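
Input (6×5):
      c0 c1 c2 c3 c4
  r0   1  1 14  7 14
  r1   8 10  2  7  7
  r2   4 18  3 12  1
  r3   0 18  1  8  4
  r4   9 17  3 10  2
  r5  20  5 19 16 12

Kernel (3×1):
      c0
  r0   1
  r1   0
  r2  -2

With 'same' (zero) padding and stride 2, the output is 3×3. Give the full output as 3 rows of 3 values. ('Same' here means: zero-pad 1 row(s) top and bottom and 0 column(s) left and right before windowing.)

-16 -4 -14
8 0 -1
-40 -37 -20

Output[0,0]: The receptive field on the zero-padded input at this output position is [0 / 1 / 8]. Elementwise product with the kernel and sum: 0·1 + 8·-2.
Output[0,1]: The receptive field on the zero-padded input at this output position is [0 / 14 / 2]. Elementwise product with the kernel and sum: 0·1 + 2·-2.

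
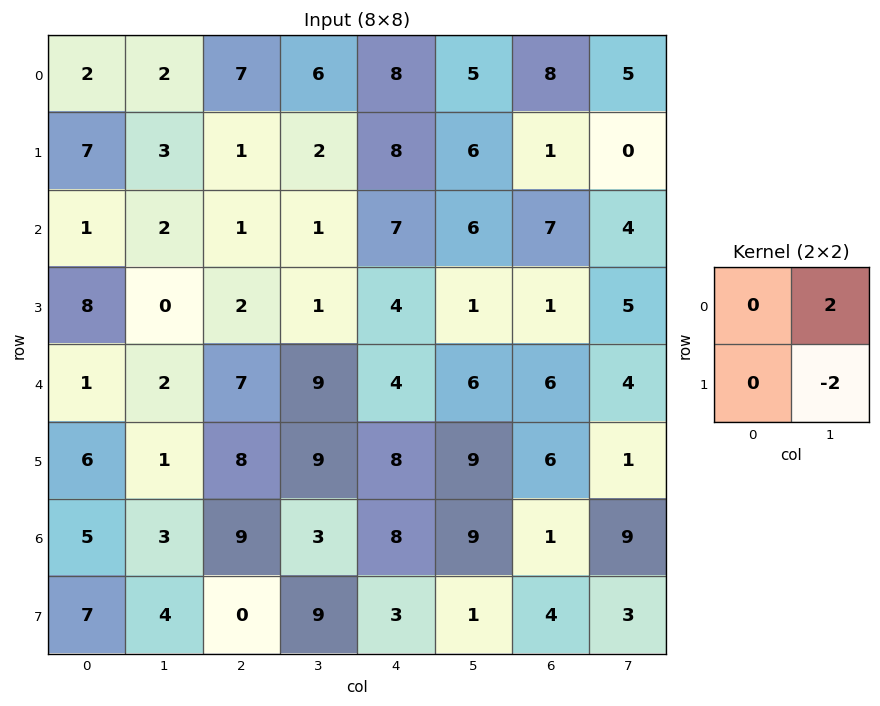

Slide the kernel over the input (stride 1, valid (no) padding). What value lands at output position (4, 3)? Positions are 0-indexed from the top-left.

-8

The receptive field on the input at this output position is [9 4 / 9 8]. Elementwise product with the kernel and sum: 4·2 + 8·-2.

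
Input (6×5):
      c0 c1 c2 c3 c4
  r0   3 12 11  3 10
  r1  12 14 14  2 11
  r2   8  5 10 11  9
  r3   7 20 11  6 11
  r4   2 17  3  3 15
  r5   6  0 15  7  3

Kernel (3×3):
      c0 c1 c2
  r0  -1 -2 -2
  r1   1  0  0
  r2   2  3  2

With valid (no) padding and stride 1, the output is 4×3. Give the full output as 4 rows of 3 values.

Output[0,0]: The receptive field on the input at this output position is [3 12 11 / 12 14 14 / 8 5 10]. Elementwise product with the kernel and sum: 3·-1 + 12·-2 + 11·-2 + 12·1 + 8·2 + 5·3 + 10·2.
Output[0,1]: The receptive field on the input at this output position is [12 11 3 / 14 14 2 / 5 10 11]. Elementwise product with the kernel and sum: 12·-1 + 11·-2 + 3·-2 + 14·1 + 5·2 + 10·3 + 11·2.

14 36 48
36 44 32
30 22 6
-25 22 15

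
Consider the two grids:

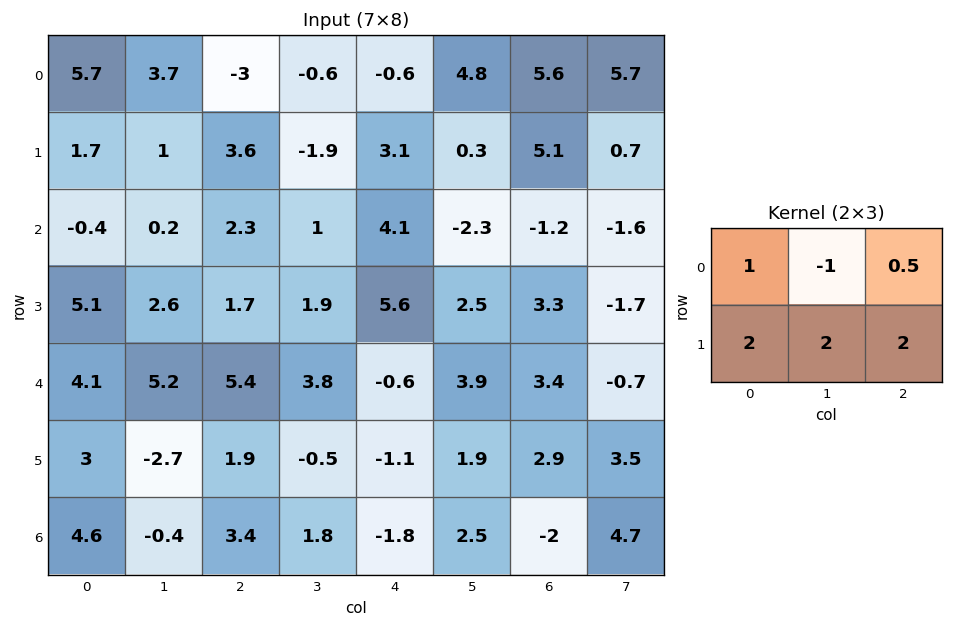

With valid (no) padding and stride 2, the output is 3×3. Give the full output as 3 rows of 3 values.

13.1 6.9 14.4
19.35 21.75 28.6
6 1.9 4.6

Output[0,0]: The receptive field on the input at this output position is [5.7 3.7 -3 / 1.7 1 3.6]. Elementwise product with the kernel and sum: 5.7·1 + 3.7·-1 + -3·0.5 + 1.7·2 + 1·2 + 3.6·2.
Output[0,1]: The receptive field on the input at this output position is [-3 -0.6 -0.6 / 3.6 -1.9 3.1]. Elementwise product with the kernel and sum: -3·1 + -0.6·-1 + -0.6·0.5 + 3.6·2 + -1.9·2 + 3.1·2.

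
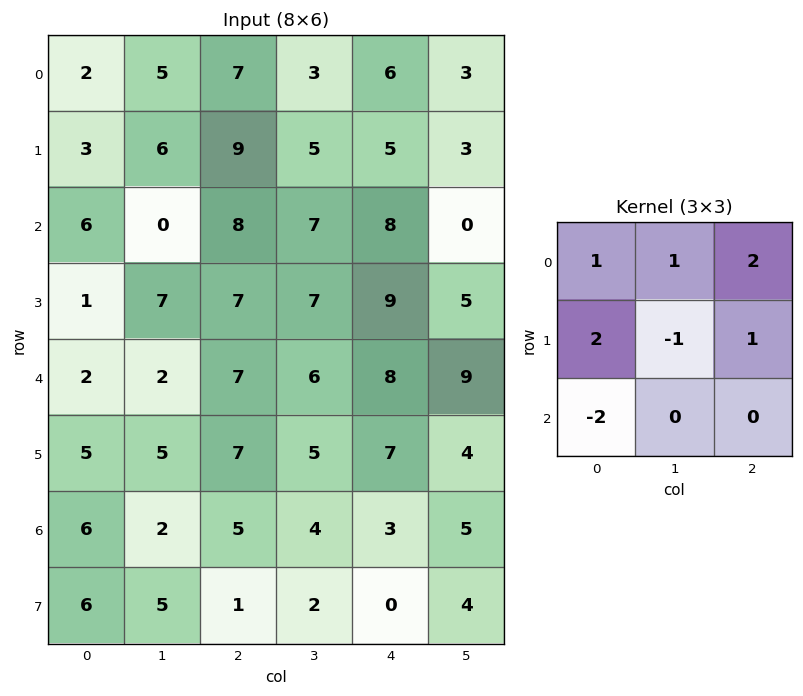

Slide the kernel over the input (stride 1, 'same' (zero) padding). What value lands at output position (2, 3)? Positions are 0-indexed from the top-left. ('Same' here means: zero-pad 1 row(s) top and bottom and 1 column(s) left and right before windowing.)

The receptive field on the zero-padded input at this output position is [9 5 5 / 8 7 8 / 7 7 9]. Elementwise product with the kernel and sum: 9·1 + 5·1 + 5·2 + 8·2 + 7·-1 + 8·1 + 7·-2.

27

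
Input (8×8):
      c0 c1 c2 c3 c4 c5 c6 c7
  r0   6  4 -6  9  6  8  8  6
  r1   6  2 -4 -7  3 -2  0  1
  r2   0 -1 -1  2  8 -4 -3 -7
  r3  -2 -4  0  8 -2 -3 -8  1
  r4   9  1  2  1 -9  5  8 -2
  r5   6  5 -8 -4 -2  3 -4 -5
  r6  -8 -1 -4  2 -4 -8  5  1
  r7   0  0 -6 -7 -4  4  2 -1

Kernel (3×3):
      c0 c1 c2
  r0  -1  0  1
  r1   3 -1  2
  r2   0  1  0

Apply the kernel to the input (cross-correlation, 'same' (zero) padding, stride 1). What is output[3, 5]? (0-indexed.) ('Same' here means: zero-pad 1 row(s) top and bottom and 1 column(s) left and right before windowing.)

-25

The receptive field on the zero-padded input at this output position is [8 -4 -3 / -2 -3 -8 / -9 5 8]. Elementwise product with the kernel and sum: 8·-1 + -3·1 + -2·3 + -3·-1 + -8·2 + 5·1.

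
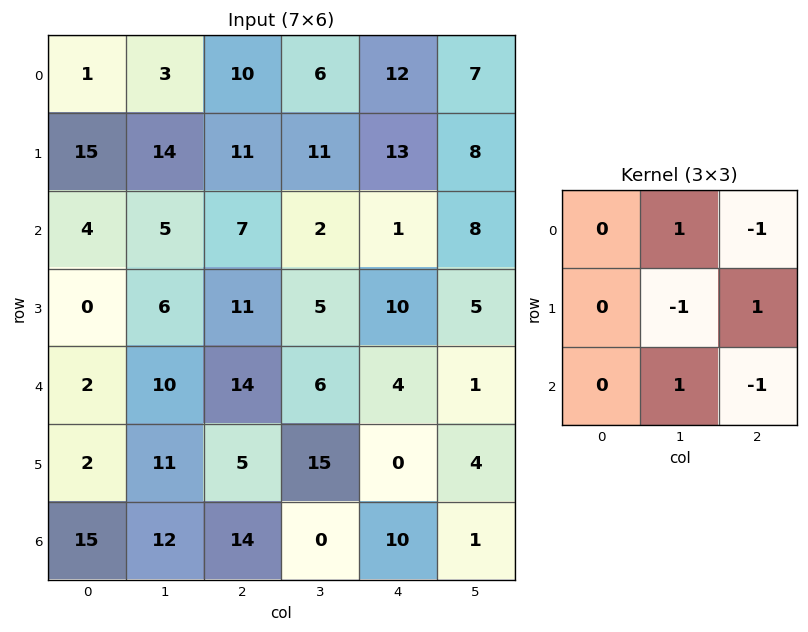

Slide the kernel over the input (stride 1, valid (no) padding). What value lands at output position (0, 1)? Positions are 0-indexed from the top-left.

The receptive field on the input at this output position is [3 10 6 / 14 11 11 / 5 7 2]. Elementwise product with the kernel and sum: 10·1 + 6·-1 + 11·-1 + 11·1 + 7·1 + 2·-1.

9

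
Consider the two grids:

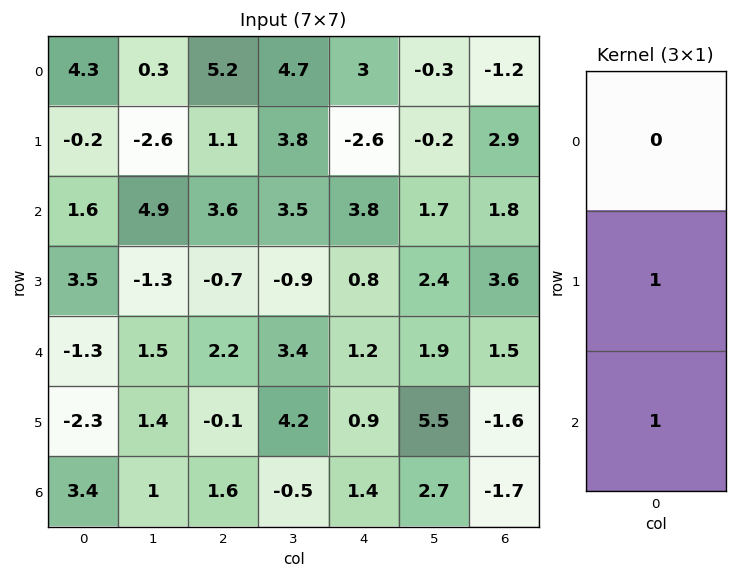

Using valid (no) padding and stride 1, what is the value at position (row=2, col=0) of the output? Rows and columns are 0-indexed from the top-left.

2.2

The receptive field on the input at this output position is [1.6 / 3.5 / -1.3]. Elementwise product with the kernel and sum: 3.5·1 + -1.3·1.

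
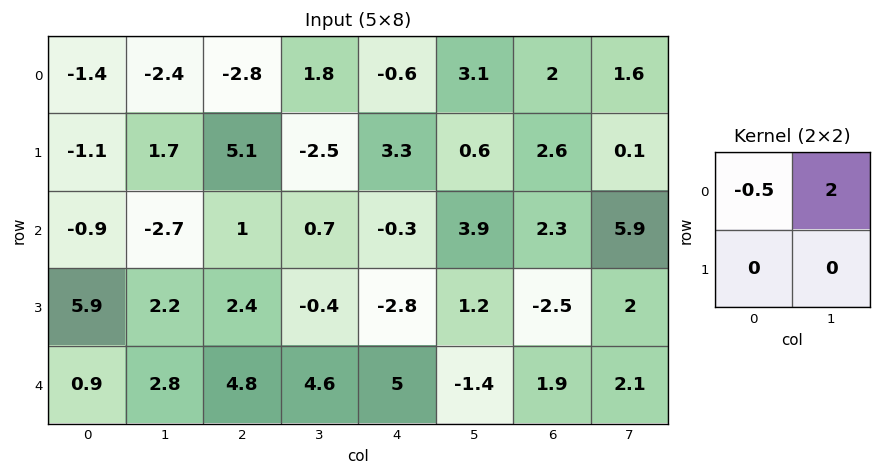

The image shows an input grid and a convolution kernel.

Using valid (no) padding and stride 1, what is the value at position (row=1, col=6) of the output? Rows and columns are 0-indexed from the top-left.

The receptive field on the input at this output position is [2.6 0.1 / 2.3 5.9]. Elementwise product with the kernel and sum: 2.6·-0.5 + 0.1·2.

-1.1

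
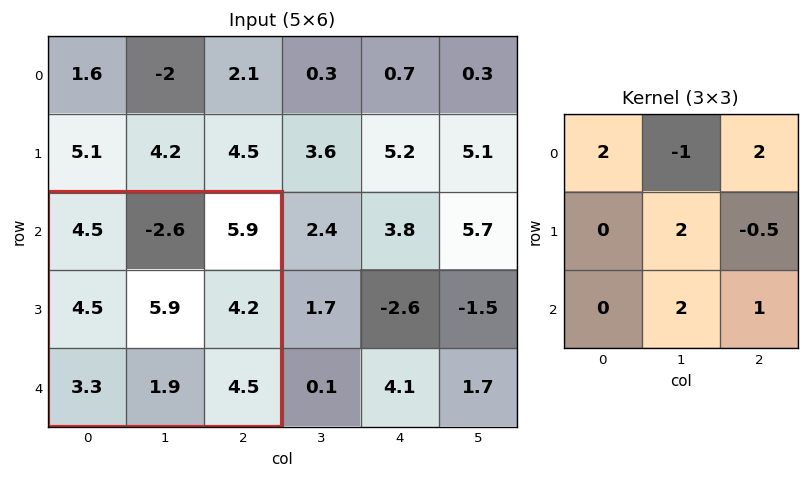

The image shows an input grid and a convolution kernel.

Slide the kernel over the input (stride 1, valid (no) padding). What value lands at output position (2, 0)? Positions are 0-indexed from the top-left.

41.4

The receptive field on the input at this output position is [4.5 -2.6 5.9 / 4.5 5.9 4.2 / 3.3 1.9 4.5]. Elementwise product with the kernel and sum: 4.5·2 + -2.6·-1 + 5.9·2 + 5.9·2 + 4.2·-0.5 + 1.9·2 + 4.5·1.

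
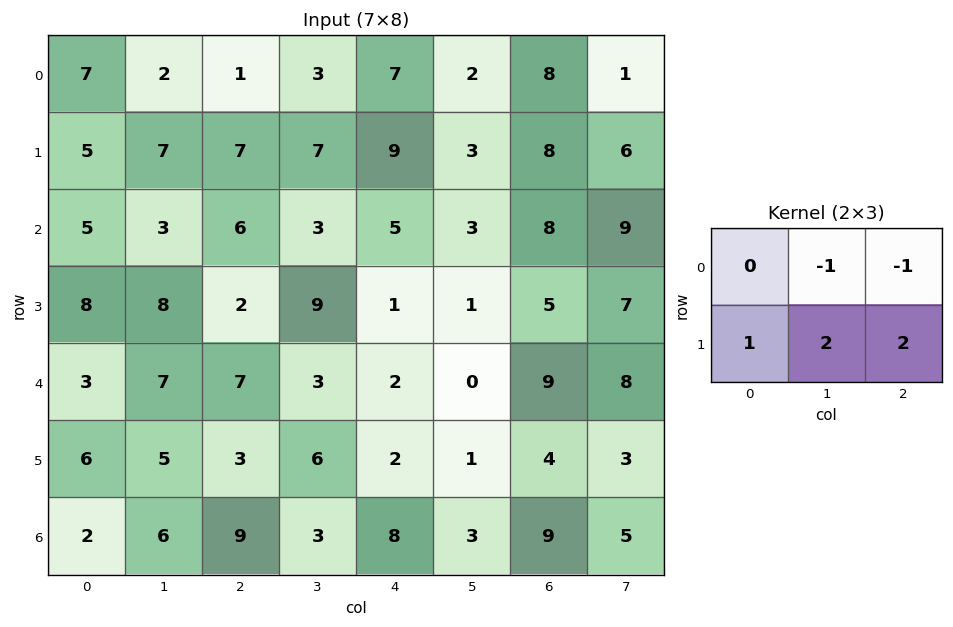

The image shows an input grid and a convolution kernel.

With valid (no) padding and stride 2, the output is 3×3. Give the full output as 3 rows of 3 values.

Output[0,0]: The receptive field on the input at this output position is [7 2 1 / 5 7 7]. Elementwise product with the kernel and sum: 2·-1 + 1·-1 + 5·1 + 7·2 + 7·2.

30 29 21
19 14 2
8 14 3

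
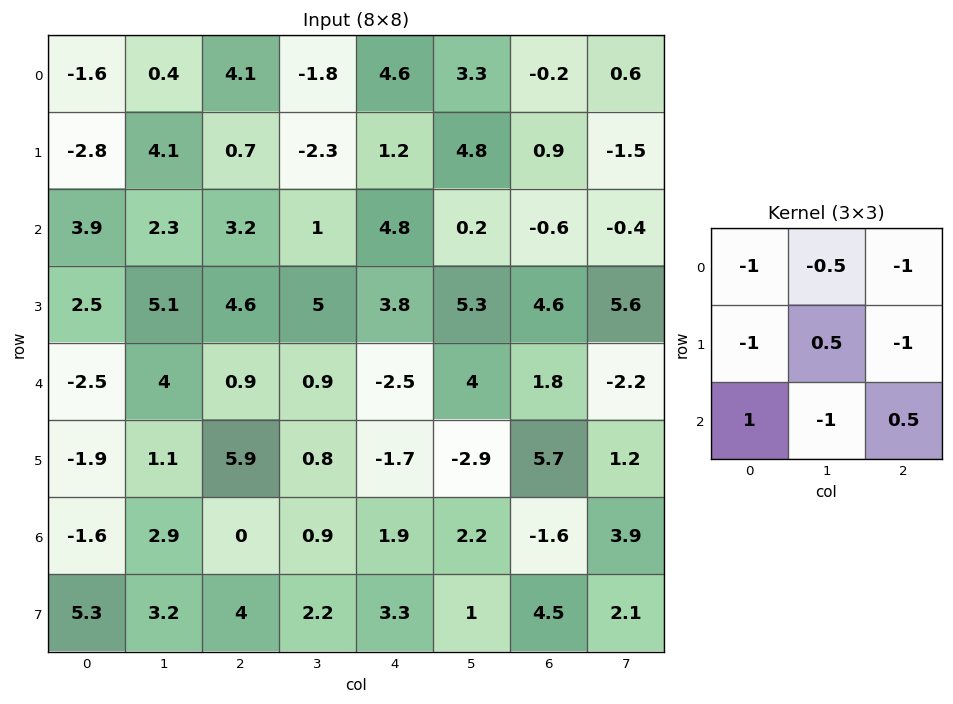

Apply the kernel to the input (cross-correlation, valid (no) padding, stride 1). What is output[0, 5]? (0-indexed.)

-6.05

The receptive field on the input at this output position is [3.3 -0.2 0.6 / 4.8 0.9 -1.5 / 0.2 -0.6 -0.4]. Elementwise product with the kernel and sum: 3.3·-1 + -0.2·-0.5 + 0.6·-1 + 4.8·-1 + 0.9·0.5 + -1.5·-1 + 0.2·1 + -0.6·-1 + -0.4·0.5.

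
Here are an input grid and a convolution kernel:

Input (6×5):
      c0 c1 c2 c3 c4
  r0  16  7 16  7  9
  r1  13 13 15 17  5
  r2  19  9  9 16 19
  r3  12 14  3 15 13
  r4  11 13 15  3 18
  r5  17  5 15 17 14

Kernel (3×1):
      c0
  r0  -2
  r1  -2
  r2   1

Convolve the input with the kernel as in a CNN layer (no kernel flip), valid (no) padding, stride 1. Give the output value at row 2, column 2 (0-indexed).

-9

The receptive field on the input at this output position is [9 / 3 / 15]. Elementwise product with the kernel and sum: 9·-2 + 3·-2 + 15·1.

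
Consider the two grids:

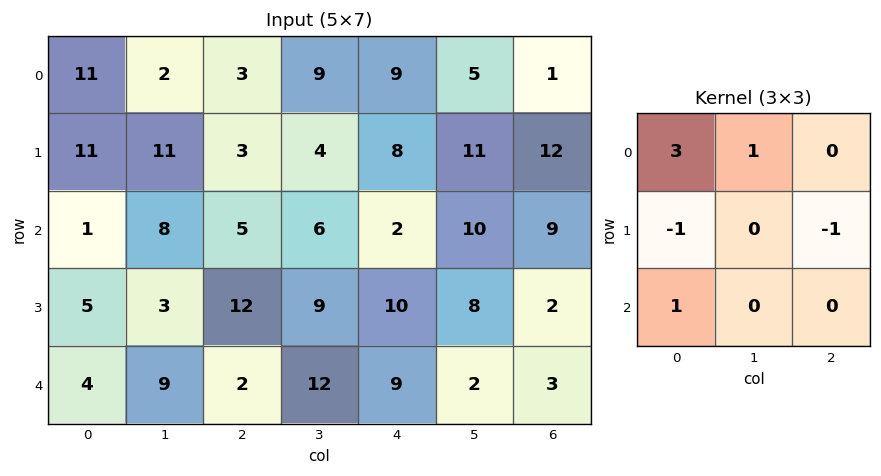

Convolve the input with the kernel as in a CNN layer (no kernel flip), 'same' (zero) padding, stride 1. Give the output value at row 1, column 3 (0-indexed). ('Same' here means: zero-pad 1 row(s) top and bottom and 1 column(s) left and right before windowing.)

12

The receptive field on the zero-padded input at this output position is [3 9 9 / 3 4 8 / 5 6 2]. Elementwise product with the kernel and sum: 3·3 + 9·1 + 3·-1 + 8·-1 + 5·1.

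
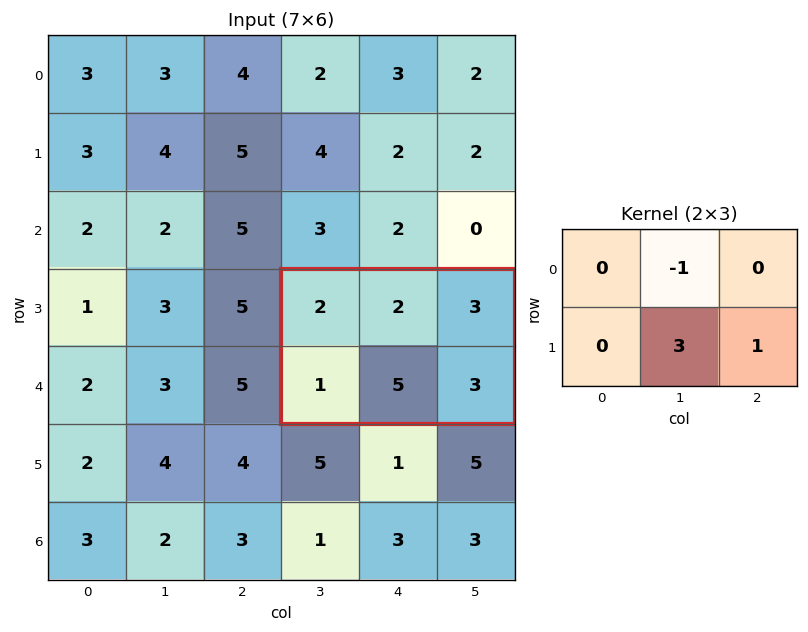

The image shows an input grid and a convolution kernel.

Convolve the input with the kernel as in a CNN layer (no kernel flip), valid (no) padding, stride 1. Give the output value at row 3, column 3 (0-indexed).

16

The receptive field on the input at this output position is [2 2 3 / 1 5 3]. Elementwise product with the kernel and sum: 2·-1 + 5·3 + 3·1.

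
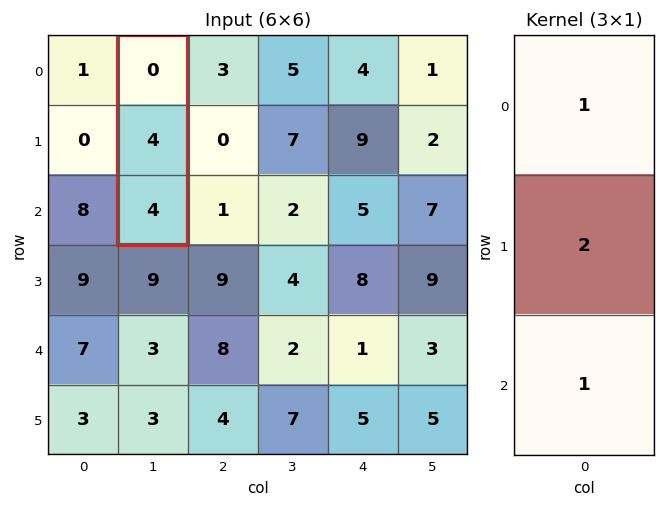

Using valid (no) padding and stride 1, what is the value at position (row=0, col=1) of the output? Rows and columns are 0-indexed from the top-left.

The receptive field on the input at this output position is [0 / 4 / 4]. Elementwise product with the kernel and sum: 0·1 + 4·2 + 4·1.

12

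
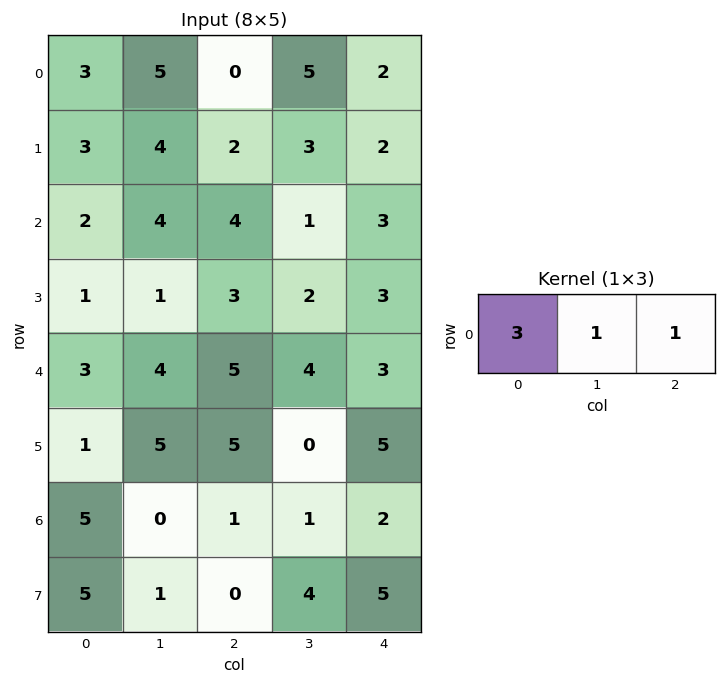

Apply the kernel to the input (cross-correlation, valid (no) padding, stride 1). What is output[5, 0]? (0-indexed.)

13

The receptive field on the input at this output position is [1 5 5]. Elementwise product with the kernel and sum: 1·3 + 5·1 + 5·1.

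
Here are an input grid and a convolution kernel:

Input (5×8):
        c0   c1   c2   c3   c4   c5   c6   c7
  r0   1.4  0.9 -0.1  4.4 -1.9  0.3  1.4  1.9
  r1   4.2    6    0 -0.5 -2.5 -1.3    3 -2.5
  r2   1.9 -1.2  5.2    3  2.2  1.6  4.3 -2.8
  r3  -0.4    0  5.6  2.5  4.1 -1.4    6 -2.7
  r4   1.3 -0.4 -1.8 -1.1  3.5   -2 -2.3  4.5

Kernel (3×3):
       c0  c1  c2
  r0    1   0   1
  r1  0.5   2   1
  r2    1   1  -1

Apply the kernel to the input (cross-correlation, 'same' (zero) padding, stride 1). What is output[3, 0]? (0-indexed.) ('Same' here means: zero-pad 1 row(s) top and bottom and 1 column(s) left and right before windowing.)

The receptive field on the zero-padded input at this output position is [0 1.9 -1.2 / 0 -0.4 0 / 0 1.3 -0.4]. Elementwise product with the kernel and sum: 0·1 + -1.2·1 + 0·0.5 + -0.4·2 + 0·1 + 0·1 + 1.3·1 + -0.4·-1.

-0.3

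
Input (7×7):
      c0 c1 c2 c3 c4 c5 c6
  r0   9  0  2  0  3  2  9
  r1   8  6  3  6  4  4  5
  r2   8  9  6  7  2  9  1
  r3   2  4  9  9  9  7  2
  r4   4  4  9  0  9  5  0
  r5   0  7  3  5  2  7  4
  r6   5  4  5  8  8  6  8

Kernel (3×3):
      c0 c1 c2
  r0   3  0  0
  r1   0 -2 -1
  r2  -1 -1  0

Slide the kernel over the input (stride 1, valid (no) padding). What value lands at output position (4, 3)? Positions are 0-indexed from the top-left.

The receptive field on the input at this output position is [0 9 5 / 5 2 7 / 8 8 6]. Elementwise product with the kernel and sum: 0·3 + 2·-2 + 7·-1 + 8·-1 + 8·-1.

-27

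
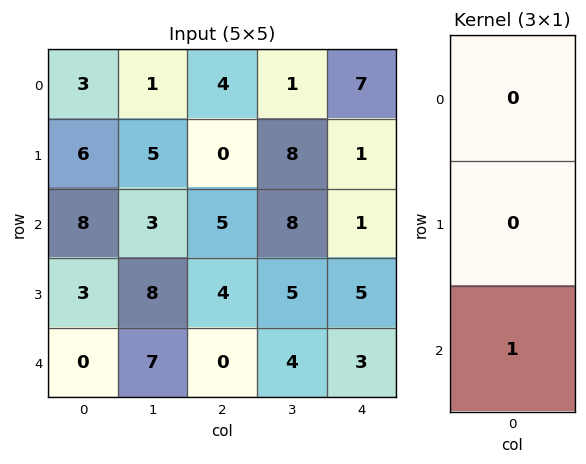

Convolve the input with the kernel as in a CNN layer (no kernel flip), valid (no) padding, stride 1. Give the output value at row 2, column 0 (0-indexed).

0

The receptive field on the input at this output position is [8 / 3 / 0]. Elementwise product with the kernel and sum: 0·1.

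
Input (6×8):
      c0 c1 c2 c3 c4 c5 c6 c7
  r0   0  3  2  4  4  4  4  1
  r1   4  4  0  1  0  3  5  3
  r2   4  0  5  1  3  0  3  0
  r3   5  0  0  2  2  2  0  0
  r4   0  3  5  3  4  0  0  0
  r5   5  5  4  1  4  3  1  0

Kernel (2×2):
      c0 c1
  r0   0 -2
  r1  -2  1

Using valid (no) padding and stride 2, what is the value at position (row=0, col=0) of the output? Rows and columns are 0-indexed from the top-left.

-10

The receptive field on the input at this output position is [0 3 / 4 4]. Elementwise product with the kernel and sum: 3·-2 + 4·-2 + 4·1.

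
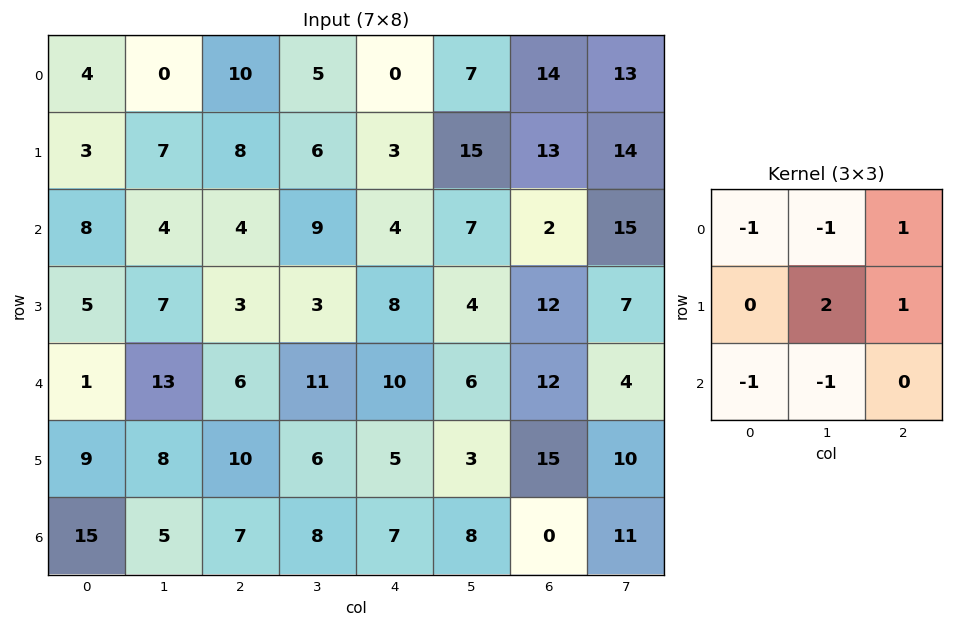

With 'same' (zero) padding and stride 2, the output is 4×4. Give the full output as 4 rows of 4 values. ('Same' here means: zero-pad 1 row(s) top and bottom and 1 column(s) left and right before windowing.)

Output[0,0]: The receptive field on the zero-padded input at this output position is [0 0 0 / 0 4 0 / 0 3 7]. Elementwise product with the kernel and sum: 0·-1 + 0·-1 + 0·1 + 4·2 + 0·1 + 0·-1 + 3·-1.

5 10 -2 13
19 -2 10 -11
8 -2 8 1
34 10 14 3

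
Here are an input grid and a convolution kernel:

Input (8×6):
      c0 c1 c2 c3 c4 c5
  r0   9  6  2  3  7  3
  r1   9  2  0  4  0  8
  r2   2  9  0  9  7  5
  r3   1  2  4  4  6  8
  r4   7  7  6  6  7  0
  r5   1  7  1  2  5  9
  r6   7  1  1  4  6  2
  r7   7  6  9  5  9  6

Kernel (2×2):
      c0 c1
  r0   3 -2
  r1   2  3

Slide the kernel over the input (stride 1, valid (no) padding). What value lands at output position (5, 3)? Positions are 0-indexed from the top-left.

22

The receptive field on the input at this output position is [2 5 / 4 6]. Elementwise product with the kernel and sum: 2·3 + 5·-2 + 4·2 + 6·3.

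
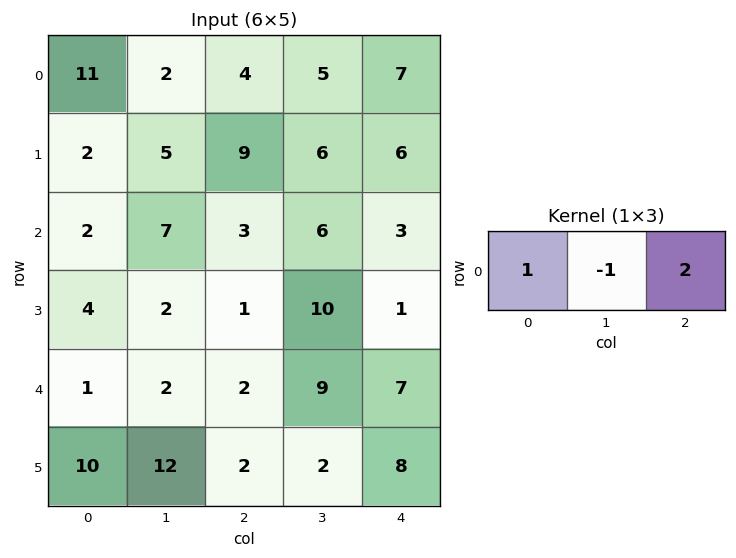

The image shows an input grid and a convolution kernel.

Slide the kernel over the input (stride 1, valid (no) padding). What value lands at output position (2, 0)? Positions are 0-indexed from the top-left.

The receptive field on the input at this output position is [2 7 3]. Elementwise product with the kernel and sum: 2·1 + 7·-1 + 3·2.

1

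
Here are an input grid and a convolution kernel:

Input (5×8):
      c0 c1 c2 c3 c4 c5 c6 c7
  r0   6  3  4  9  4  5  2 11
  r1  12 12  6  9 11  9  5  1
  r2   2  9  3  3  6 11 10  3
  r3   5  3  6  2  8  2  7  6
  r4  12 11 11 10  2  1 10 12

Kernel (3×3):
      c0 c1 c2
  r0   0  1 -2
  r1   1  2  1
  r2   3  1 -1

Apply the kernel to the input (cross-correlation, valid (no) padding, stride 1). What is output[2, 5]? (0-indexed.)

The receptive field on the input at this output position is [11 10 3 / 2 7 6 / 1 10 12]. Elementwise product with the kernel and sum: 10·1 + 3·-2 + 2·1 + 7·2 + 6·1 + 1·3 + 10·1 + 12·-1.

27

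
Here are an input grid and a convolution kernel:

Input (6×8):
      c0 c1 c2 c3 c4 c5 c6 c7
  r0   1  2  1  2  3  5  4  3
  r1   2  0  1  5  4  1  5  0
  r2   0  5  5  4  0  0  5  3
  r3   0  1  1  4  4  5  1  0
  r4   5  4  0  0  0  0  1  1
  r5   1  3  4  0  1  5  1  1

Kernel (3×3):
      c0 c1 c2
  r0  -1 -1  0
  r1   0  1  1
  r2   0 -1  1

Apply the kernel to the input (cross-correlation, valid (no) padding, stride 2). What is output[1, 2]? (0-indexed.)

The receptive field on the input at this output position is [0 0 5 / 4 5 1 / 0 0 1]. Elementwise product with the kernel and sum: 0·-1 + 0·-1 + 5·1 + 1·1 + 0·-1 + 1·1.

7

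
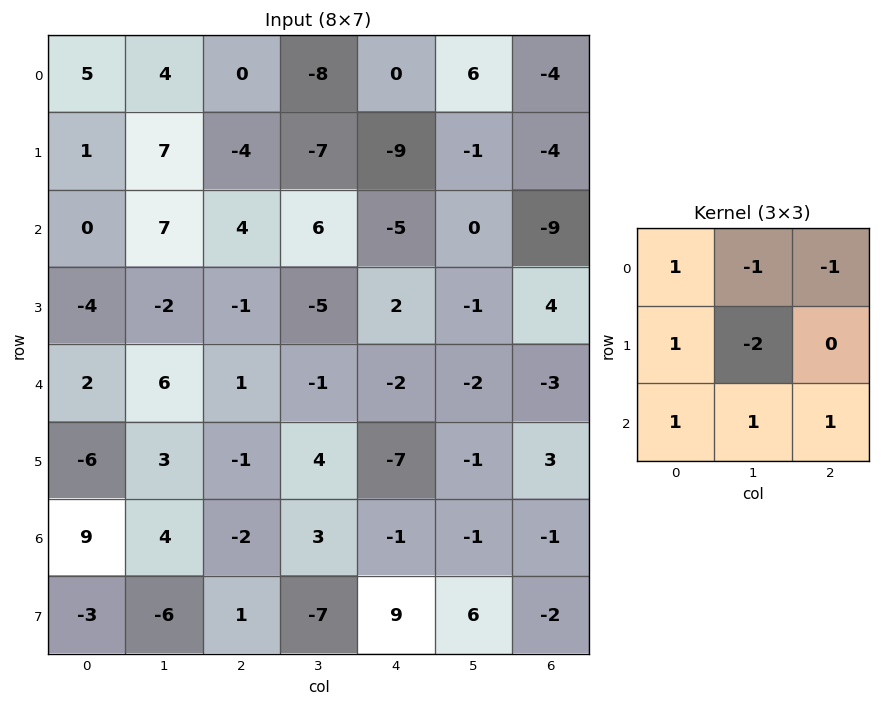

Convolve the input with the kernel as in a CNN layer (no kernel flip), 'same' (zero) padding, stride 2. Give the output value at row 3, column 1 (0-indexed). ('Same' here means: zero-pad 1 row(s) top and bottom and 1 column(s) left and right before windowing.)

-4

The receptive field on the zero-padded input at this output position is [3 -1 4 / 4 -2 3 / -6 1 -7]. Elementwise product with the kernel and sum: 3·1 + -1·-1 + 4·-1 + 4·1 + -2·-2 + -6·1 + 1·1 + -7·1.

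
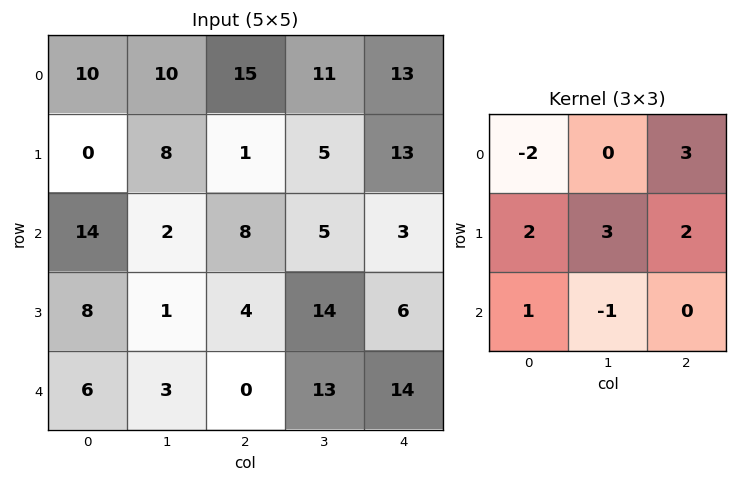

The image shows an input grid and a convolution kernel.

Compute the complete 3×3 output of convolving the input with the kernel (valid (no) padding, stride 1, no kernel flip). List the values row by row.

63 36 55
60 34 64
26 56 42

Output[0,0]: The receptive field on the input at this output position is [10 10 15 / 0 8 1 / 14 2 8]. Elementwise product with the kernel and sum: 10·-2 + 15·3 + 0·2 + 8·3 + 1·2 + 14·1 + 2·-1.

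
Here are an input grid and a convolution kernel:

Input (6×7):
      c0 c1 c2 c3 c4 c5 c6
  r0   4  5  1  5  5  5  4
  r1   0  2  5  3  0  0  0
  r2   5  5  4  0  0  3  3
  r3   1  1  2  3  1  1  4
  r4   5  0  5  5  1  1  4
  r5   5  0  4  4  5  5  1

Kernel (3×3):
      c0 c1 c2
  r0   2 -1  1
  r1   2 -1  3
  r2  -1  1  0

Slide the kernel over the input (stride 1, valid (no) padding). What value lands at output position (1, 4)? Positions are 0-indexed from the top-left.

6

The receptive field on the input at this output position is [0 0 0 / 0 3 3 / 1 1 4]. Elementwise product with the kernel and sum: 0·2 + 0·-1 + 0·1 + 0·2 + 3·-1 + 3·3 + 1·-1 + 1·1.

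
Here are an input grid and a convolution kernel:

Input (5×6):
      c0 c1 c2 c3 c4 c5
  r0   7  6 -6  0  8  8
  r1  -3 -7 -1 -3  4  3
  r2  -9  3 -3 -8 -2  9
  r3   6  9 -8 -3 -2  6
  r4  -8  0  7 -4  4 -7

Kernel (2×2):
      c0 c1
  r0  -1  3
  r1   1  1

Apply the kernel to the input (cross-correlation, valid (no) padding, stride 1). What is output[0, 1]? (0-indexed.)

The receptive field on the input at this output position is [6 -6 / -7 -1]. Elementwise product with the kernel and sum: 6·-1 + -6·3 + -7·1 + -1·1.

-32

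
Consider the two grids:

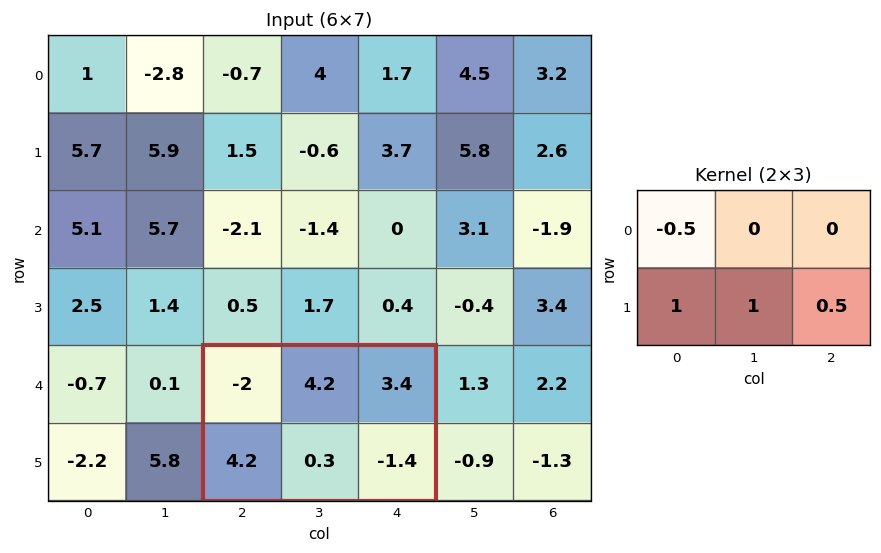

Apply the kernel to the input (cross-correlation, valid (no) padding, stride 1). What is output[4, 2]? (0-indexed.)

The receptive field on the input at this output position is [-2 4.2 3.4 / 4.2 0.3 -1.4]. Elementwise product with the kernel and sum: -2·-0.5 + 4.2·1 + 0.3·1 + -1.4·0.5.

4.8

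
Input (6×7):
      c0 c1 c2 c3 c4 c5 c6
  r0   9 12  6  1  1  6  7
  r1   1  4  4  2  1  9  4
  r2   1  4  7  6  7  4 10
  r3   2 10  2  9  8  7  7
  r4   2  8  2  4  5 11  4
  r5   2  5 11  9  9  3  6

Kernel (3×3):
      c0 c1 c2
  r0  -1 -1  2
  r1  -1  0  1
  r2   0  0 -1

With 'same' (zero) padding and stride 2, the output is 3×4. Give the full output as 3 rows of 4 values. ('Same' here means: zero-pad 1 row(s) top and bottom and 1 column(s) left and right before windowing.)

8 -13 -4 -6
1 -11 6 -17
21 -7 1 -25

Output[0,0]: The receptive field on the zero-padded input at this output position is [0 0 0 / 0 9 12 / 0 1 4]. Elementwise product with the kernel and sum: 0·-1 + 0·-1 + 0·2 + 0·-1 + 12·1 + 4·-1.
Output[0,1]: The receptive field on the zero-padded input at this output position is [0 0 0 / 12 6 1 / 4 4 2]. Elementwise product with the kernel and sum: 0·-1 + 0·-1 + 0·2 + 12·-1 + 1·1 + 2·-1.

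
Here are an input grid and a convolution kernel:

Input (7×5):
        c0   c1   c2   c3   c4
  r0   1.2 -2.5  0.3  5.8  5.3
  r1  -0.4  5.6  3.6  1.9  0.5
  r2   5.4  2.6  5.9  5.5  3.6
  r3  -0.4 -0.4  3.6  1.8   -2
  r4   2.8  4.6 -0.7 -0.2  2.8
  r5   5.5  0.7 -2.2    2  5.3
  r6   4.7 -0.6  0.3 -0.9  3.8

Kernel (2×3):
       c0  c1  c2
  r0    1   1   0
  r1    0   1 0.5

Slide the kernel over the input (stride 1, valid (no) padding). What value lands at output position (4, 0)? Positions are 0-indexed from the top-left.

7

The receptive field on the input at this output position is [2.8 4.6 -0.7 / 5.5 0.7 -2.2]. Elementwise product with the kernel and sum: 2.8·1 + 4.6·1 + 0.7·1 + -2.2·0.5.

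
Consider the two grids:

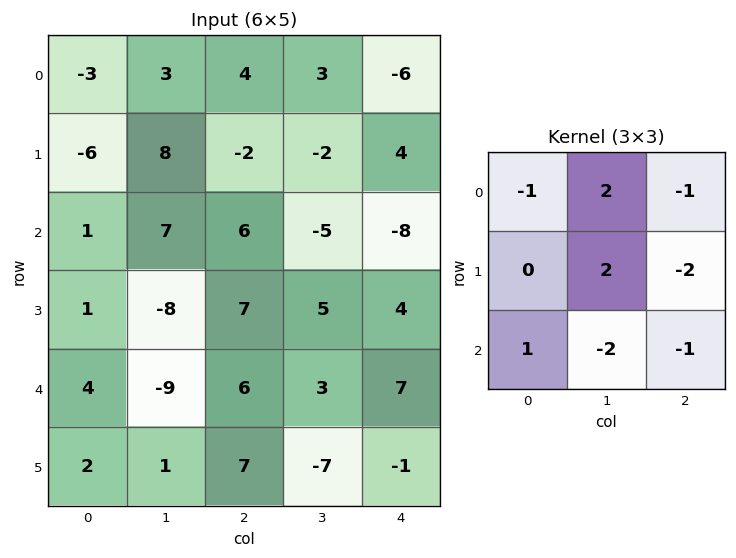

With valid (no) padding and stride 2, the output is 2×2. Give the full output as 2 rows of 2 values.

6 20
-7 -13

Output[0,0]: The receptive field on the input at this output position is [-3 3 4 / -6 8 -2 / 1 7 6]. Elementwise product with the kernel and sum: -3·-1 + 3·2 + 4·-1 + 8·2 + -2·-2 + 1·1 + 7·-2 + 6·-1.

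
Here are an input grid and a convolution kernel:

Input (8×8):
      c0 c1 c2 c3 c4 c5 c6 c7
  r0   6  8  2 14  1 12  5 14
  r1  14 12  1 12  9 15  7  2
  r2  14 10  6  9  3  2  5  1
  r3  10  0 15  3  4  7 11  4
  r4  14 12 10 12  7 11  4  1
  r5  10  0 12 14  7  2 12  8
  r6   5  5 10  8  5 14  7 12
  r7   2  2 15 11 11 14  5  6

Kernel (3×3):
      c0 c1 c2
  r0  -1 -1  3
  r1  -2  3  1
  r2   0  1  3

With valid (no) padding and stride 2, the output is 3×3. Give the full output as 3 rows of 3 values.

Output[0,0]: The receptive field on the input at this output position is [6 8 2 / 14 12 1 / 14 10 6]. Elementwise product with the kernel and sum: 6·-1 + 8·-1 + 2·3 + 14·-2 + 12·3 + 1·1 + 10·1 + 6·3.

29 48 53
31 10 57
31 47 33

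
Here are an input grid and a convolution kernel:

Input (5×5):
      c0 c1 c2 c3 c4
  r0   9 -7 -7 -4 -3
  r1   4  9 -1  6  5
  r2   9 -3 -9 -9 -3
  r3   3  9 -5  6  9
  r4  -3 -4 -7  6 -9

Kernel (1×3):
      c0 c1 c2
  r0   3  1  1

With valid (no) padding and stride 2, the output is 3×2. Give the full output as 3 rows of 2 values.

13 -28
15 -39
-20 -24

Output[0,0]: The receptive field on the input at this output position is [9 -7 -7]. Elementwise product with the kernel and sum: 9·3 + -7·1 + -7·1.
Output[0,1]: The receptive field on the input at this output position is [-7 -4 -3]. Elementwise product with the kernel and sum: -7·3 + -4·1 + -3·1.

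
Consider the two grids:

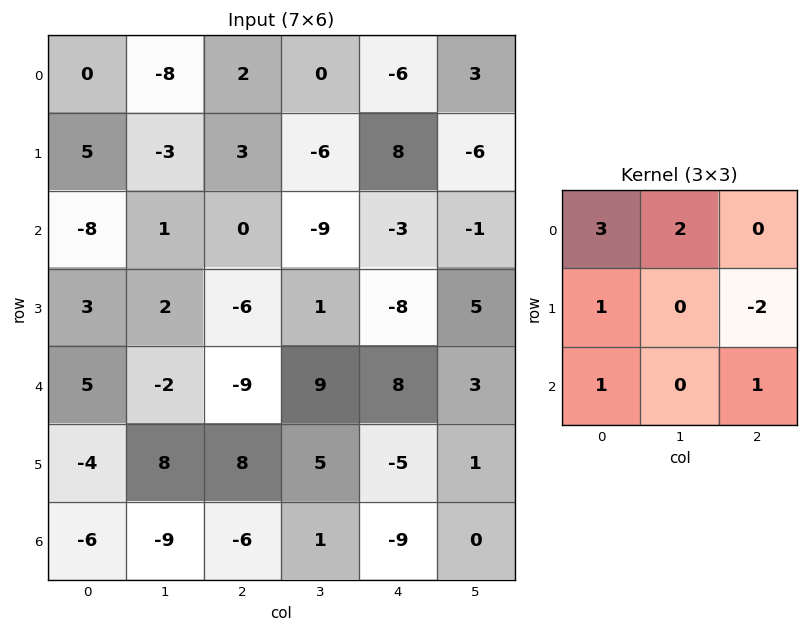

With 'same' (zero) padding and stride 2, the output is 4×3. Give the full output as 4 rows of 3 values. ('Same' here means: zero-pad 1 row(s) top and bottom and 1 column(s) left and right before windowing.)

Output[0,0]: The receptive field on the zero-padded input at this output position is [0 0 0 / 0 0 -8 / 0 5 -3]. Elementwise product with the kernel and sum: 0·3 + 0·2 + 0·1 + -8·-2 + 0·1 + -3·1.

13 -17 -18
10 19 -3
18 -13 -4
10 29 6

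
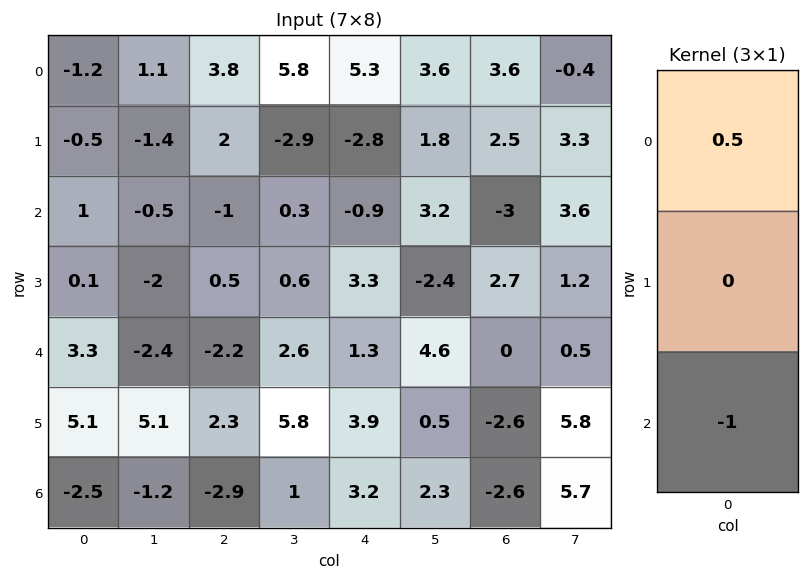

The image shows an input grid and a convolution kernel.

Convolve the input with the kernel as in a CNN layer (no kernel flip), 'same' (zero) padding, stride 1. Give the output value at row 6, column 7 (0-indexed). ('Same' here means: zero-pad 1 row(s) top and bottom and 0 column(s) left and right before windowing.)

The receptive field on the zero-padded input at this output position is [5.8 / 5.7 / 0]. Elementwise product with the kernel and sum: 5.8·0.5 + 0·-1.

2.9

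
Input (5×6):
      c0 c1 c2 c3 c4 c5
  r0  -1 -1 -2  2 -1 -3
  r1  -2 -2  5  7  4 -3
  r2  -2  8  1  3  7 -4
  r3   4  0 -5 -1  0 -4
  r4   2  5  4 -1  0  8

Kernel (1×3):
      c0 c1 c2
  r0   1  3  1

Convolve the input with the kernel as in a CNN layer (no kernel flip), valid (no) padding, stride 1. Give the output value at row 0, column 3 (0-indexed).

The receptive field on the input at this output position is [2 -1 -3]. Elementwise product with the kernel and sum: 2·1 + -1·3 + -3·1.

-4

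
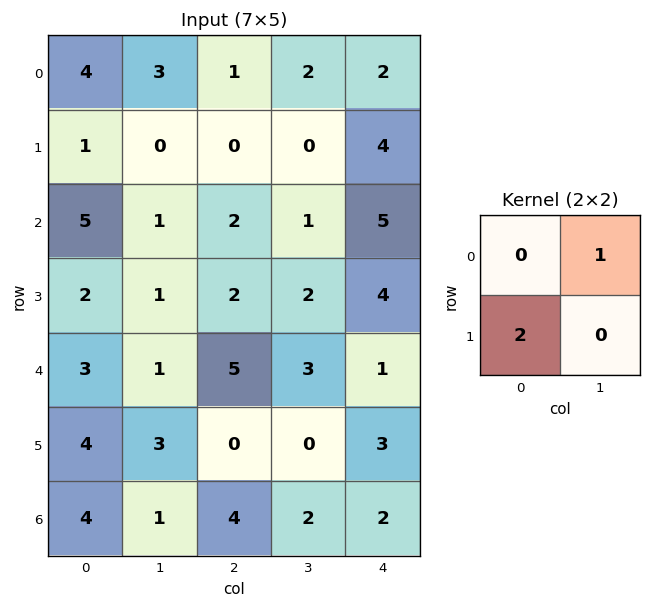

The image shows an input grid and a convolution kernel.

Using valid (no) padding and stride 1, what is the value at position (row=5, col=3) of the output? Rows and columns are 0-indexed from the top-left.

The receptive field on the input at this output position is [0 3 / 2 2]. Elementwise product with the kernel and sum: 3·1 + 2·2.

7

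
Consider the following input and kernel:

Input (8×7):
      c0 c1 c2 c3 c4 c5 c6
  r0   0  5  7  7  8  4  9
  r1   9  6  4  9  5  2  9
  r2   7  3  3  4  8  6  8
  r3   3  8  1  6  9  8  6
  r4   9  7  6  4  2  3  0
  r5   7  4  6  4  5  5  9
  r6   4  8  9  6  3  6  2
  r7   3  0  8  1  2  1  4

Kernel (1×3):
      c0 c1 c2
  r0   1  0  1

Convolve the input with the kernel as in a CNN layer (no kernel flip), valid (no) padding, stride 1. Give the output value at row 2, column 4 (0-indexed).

The receptive field on the input at this output position is [8 6 8]. Elementwise product with the kernel and sum: 8·1 + 8·1.

16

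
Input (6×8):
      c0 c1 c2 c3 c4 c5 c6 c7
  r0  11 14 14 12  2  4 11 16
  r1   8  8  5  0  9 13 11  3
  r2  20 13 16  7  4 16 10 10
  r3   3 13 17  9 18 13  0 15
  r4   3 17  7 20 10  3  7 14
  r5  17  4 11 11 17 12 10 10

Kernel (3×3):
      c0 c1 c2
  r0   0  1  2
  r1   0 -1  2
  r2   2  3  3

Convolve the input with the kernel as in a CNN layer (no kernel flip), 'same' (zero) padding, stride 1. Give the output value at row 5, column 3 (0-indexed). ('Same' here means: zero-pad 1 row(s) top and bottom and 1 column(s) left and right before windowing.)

The receptive field on the zero-padded input at this output position is [7 20 10 / 11 11 17 / 0 0 0]. Elementwise product with the kernel and sum: 20·1 + 10·2 + 11·-1 + 17·2 + 0·2 + 0·3 + 0·3.

63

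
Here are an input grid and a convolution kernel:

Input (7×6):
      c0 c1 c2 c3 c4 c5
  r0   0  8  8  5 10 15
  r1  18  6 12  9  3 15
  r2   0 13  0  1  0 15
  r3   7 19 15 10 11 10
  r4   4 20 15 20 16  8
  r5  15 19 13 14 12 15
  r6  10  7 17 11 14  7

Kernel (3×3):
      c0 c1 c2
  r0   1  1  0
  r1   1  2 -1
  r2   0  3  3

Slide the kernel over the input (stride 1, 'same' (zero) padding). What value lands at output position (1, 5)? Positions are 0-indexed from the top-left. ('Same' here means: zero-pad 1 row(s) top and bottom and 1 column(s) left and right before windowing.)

103

The receptive field on the zero-padded input at this output position is [10 15 0 / 3 15 0 / 0 15 0]. Elementwise product with the kernel and sum: 10·1 + 15·1 + 3·1 + 15·2 + 0·-1 + 15·3 + 0·3.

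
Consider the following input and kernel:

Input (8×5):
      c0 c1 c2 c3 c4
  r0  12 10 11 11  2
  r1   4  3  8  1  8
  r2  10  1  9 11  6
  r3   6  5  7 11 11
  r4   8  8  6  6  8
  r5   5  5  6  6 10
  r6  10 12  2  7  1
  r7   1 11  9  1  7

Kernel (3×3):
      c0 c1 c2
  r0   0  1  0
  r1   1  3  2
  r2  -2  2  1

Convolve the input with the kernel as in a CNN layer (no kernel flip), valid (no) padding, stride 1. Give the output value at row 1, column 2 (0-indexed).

The receptive field on the input at this output position is [8 1 8 / 9 11 6 / 7 11 11]. Elementwise product with the kernel and sum: 1·1 + 9·1 + 11·3 + 6·2 + 7·-2 + 11·2 + 11·1.

74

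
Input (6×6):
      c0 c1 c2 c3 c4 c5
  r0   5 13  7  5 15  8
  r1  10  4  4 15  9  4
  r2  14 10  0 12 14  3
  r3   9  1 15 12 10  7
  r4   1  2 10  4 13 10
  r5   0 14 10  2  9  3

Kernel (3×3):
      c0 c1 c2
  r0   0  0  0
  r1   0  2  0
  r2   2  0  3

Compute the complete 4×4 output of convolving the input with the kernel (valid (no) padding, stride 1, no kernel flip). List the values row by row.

36 64 72 51
83 38 84 73
34 46 83 58
34 54 55 39

Output[0,0]: The receptive field on the input at this output position is [5 13 7 / 10 4 4 / 14 10 0]. Elementwise product with the kernel and sum: 4·2 + 14·2 + 0·3.
Output[0,1]: The receptive field on the input at this output position is [13 7 5 / 4 4 15 / 10 0 12]. Elementwise product with the kernel and sum: 4·2 + 10·2 + 12·3.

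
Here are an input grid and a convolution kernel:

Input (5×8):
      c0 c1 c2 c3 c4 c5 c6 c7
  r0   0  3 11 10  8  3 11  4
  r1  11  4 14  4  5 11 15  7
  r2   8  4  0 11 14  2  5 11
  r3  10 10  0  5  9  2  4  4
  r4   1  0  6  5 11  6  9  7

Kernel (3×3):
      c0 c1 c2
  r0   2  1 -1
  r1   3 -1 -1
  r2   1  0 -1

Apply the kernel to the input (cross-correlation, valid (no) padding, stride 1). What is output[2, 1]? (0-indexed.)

17

The receptive field on the input at this output position is [4 0 11 / 10 0 5 / 0 6 5]. Elementwise product with the kernel and sum: 4·2 + 0·1 + 11·-1 + 10·3 + 0·-1 + 5·-1 + 0·1 + 5·-1.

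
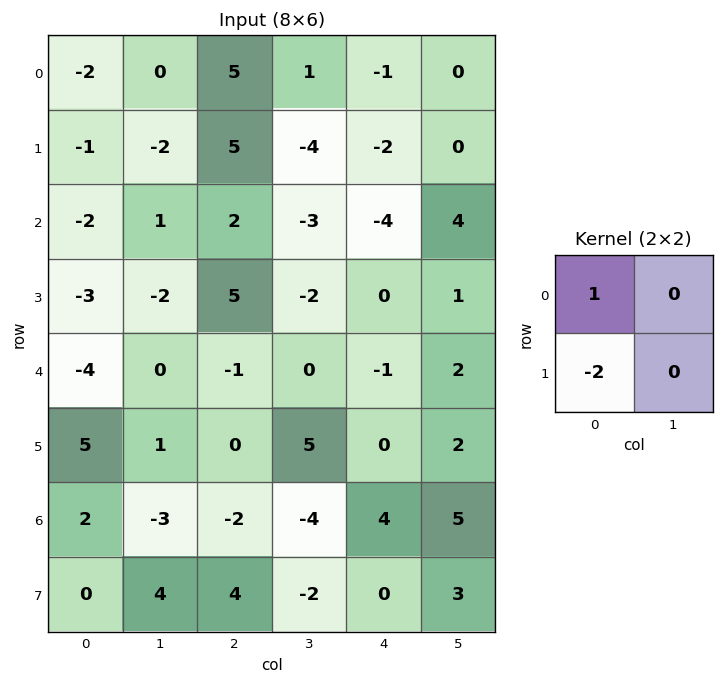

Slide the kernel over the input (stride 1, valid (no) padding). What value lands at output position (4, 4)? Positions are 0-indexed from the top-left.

-1

The receptive field on the input at this output position is [-1 2 / 0 2]. Elementwise product with the kernel and sum: -1·1 + 0·-2.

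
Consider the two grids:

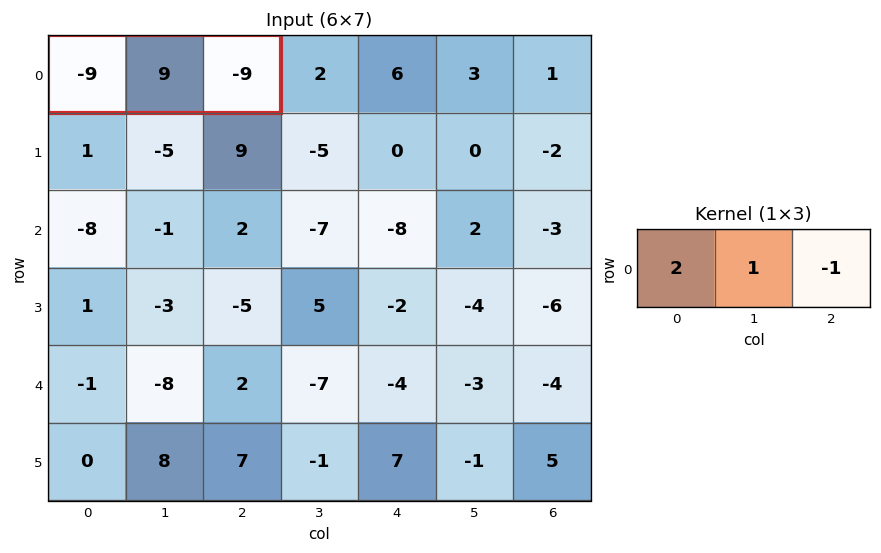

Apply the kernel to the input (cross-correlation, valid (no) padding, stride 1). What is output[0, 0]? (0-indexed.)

0

The receptive field on the input at this output position is [-9 9 -9]. Elementwise product with the kernel and sum: -9·2 + 9·1 + -9·-1.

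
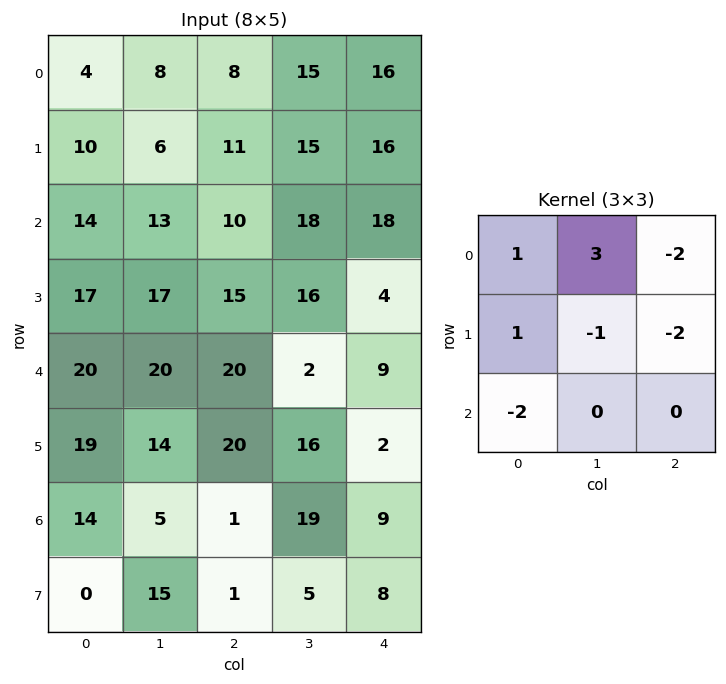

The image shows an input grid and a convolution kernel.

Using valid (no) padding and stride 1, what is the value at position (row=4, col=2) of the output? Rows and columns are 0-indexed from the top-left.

6

The receptive field on the input at this output position is [20 2 9 / 20 16 2 / 1 19 9]. Elementwise product with the kernel and sum: 20·1 + 2·3 + 9·-2 + 20·1 + 16·-1 + 2·-2 + 1·-2.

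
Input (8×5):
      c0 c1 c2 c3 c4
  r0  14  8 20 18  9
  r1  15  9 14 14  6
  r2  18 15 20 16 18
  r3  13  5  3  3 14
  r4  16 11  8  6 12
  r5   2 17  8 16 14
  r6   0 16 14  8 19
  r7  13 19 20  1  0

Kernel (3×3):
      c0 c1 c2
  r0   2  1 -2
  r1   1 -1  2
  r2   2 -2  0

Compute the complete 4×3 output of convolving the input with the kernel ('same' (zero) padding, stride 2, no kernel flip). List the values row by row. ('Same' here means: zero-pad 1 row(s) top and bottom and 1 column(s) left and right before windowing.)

-28 14 25
-17 35 10
5 40 18
-26 26 37

Output[0,0]: The receptive field on the zero-padded input at this output position is [0 0 0 / 0 14 8 / 0 15 9]. Elementwise product with the kernel and sum: 0·2 + 0·1 + 0·-2 + 0·1 + 14·-1 + 8·2 + 0·2 + 15·-2.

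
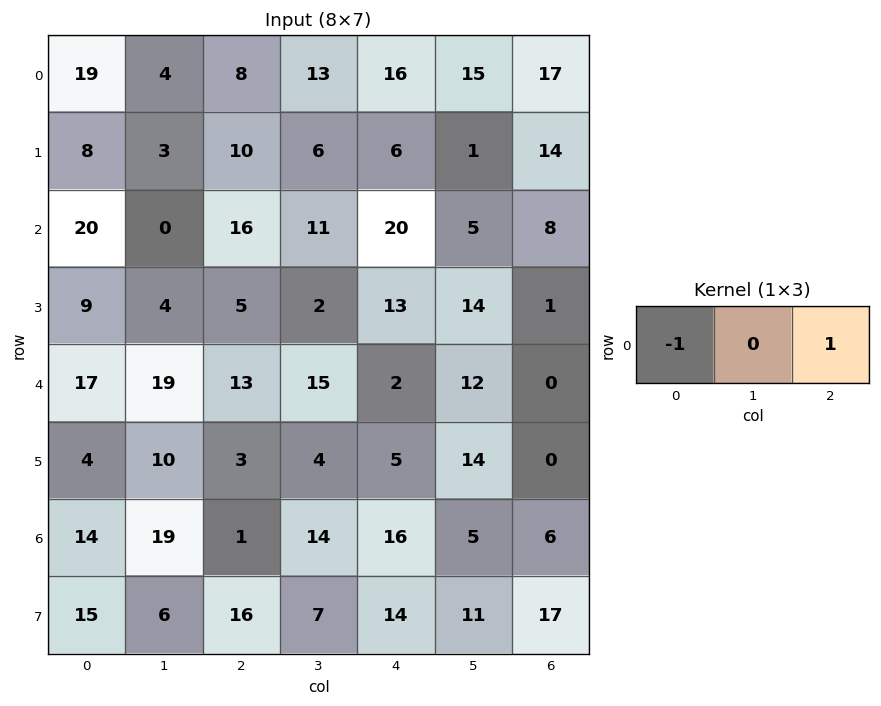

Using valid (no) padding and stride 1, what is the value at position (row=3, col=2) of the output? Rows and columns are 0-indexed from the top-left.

The receptive field on the input at this output position is [5 2 13]. Elementwise product with the kernel and sum: 5·-1 + 13·1.

8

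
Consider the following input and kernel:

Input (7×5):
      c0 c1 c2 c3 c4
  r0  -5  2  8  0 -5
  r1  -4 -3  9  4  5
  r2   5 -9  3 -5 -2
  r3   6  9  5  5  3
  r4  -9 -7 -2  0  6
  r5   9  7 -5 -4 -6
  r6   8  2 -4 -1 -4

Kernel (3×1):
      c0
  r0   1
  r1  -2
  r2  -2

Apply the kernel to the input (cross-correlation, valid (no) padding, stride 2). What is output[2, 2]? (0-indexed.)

The receptive field on the input at this output position is [6 / -6 / -4]. Elementwise product with the kernel and sum: 6·1 + -6·-2 + -4·-2.

26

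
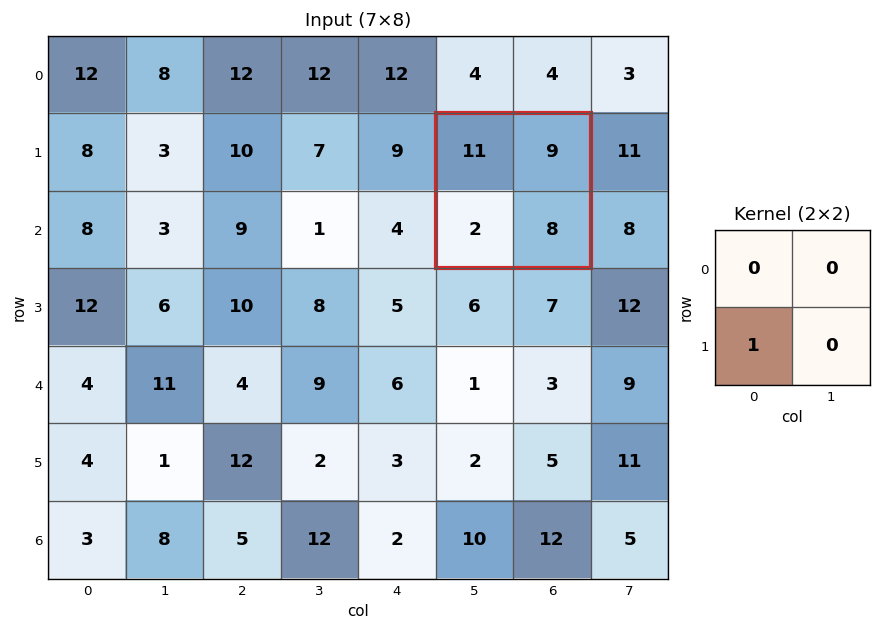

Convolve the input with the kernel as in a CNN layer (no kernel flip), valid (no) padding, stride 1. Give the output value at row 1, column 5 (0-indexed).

The receptive field on the input at this output position is [11 9 / 2 8]. Elementwise product with the kernel and sum: 2·1.

2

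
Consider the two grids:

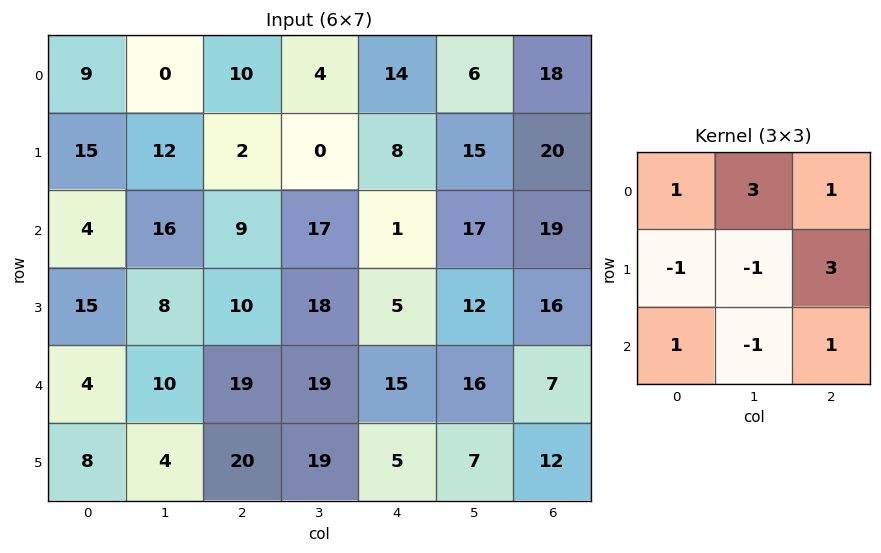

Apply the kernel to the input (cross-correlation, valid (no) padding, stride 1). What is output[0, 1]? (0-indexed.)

44

The receptive field on the input at this output position is [0 10 4 / 12 2 0 / 16 9 17]. Elementwise product with the kernel and sum: 0·1 + 10·3 + 4·1 + 12·-1 + 2·-1 + 0·3 + 16·1 + 9·-1 + 17·1.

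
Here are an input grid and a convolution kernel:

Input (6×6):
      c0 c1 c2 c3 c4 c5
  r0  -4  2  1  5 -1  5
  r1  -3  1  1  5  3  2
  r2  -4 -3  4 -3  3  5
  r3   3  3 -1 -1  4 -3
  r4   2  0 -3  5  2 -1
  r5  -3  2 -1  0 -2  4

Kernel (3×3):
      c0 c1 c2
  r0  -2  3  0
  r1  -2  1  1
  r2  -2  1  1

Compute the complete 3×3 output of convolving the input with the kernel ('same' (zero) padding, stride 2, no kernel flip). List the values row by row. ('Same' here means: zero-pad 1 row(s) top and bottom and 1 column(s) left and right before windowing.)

Output[0,0]: The receptive field on the zero-padded input at this output position is [0 0 0 / 0 -4 2 / 0 -3 1]. Elementwise product with the kernel and sum: 0·-2 + 0·3 + 0·-2 + -4·1 + 2·1 + 0·-2 + -3·1 + 1·1.
Output[0,1]: The receptive field on the zero-padded input at this output position is [0 0 0 / 2 1 5 / 1 1 5]. Elementwise product with the kernel and sum: 0·-2 + 0·3 + 2·-2 + 1·1 + 5·1 + 1·-2 + 1·1 + 5·1.

-4 6 -11
-10 0 16
10 -12 7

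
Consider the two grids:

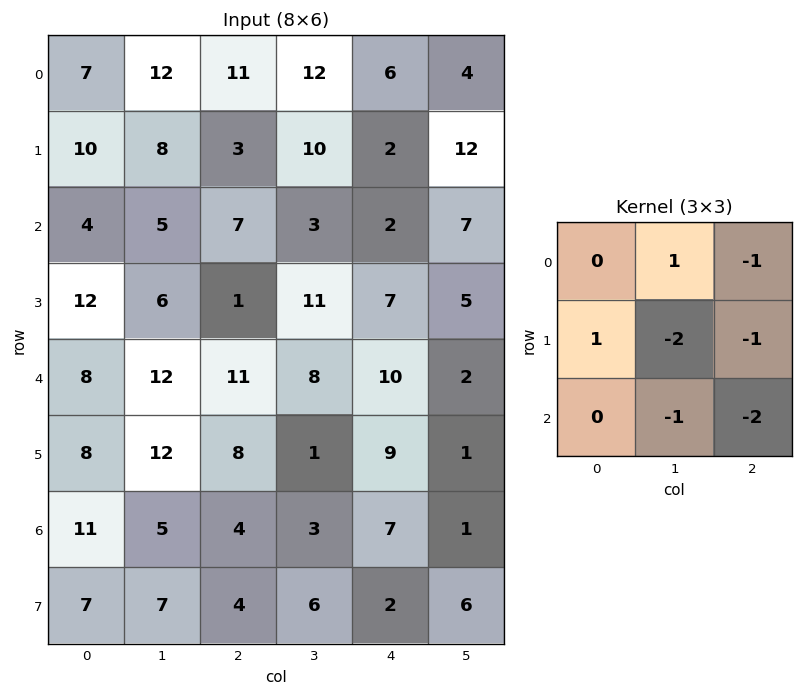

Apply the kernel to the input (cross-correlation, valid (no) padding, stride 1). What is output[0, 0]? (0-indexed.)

The receptive field on the input at this output position is [7 12 11 / 10 8 3 / 4 5 7]. Elementwise product with the kernel and sum: 12·1 + 11·-1 + 10·1 + 8·-2 + 3·-1 + 5·-1 + 7·-2.

-27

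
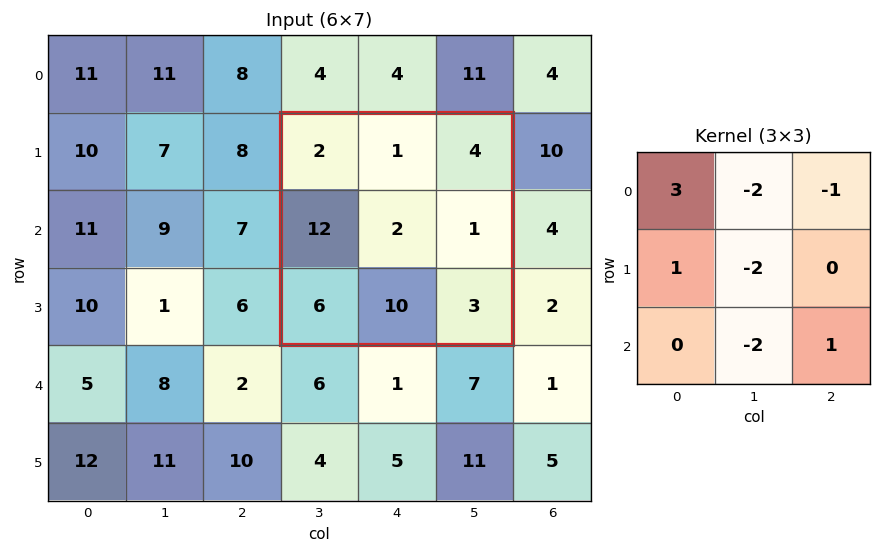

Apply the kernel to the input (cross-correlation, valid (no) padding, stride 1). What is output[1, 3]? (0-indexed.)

-9

The receptive field on the input at this output position is [2 1 4 / 12 2 1 / 6 10 3]. Elementwise product with the kernel and sum: 2·3 + 1·-2 + 4·-1 + 12·1 + 2·-2 + 10·-2 + 3·1.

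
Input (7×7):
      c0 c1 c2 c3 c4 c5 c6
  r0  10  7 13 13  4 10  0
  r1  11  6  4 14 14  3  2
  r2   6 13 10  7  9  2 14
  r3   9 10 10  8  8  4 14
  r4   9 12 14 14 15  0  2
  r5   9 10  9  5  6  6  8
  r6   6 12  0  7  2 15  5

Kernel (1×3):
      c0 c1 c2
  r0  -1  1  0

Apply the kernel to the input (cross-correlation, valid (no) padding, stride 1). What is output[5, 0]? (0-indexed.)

The receptive field on the input at this output position is [9 10 9]. Elementwise product with the kernel and sum: 9·-1 + 10·1.

1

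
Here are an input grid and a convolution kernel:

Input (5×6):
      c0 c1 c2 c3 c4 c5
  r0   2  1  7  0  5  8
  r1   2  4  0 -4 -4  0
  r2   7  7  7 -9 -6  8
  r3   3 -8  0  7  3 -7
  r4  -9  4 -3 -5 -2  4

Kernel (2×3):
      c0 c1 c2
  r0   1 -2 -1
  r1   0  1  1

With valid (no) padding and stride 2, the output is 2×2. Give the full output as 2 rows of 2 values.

Output[0,0]: The receptive field on the input at this output position is [2 1 7 / 2 4 0]. Elementwise product with the kernel and sum: 2·1 + 1·-2 + 7·-1 + 4·1 + 0·1.
Output[0,1]: The receptive field on the input at this output position is [7 0 5 / 0 -4 -4]. Elementwise product with the kernel and sum: 7·1 + 0·-2 + 5·-1 + -4·1 + -4·1.

-3 -6
-22 41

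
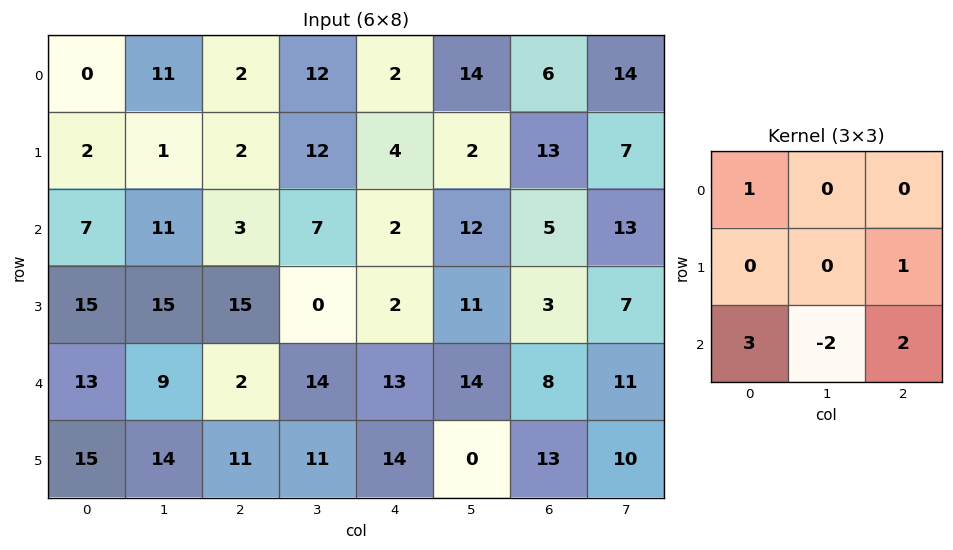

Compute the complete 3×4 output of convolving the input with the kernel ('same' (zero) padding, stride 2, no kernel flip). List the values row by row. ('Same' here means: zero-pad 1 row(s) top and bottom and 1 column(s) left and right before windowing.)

9 35 46 8
11 23 42 56
7 71 19 16

Output[0,0]: The receptive field on the zero-padded input at this output position is [0 0 0 / 0 0 11 / 0 2 1]. Elementwise product with the kernel and sum: 0·1 + 11·1 + 0·3 + 2·-2 + 1·2.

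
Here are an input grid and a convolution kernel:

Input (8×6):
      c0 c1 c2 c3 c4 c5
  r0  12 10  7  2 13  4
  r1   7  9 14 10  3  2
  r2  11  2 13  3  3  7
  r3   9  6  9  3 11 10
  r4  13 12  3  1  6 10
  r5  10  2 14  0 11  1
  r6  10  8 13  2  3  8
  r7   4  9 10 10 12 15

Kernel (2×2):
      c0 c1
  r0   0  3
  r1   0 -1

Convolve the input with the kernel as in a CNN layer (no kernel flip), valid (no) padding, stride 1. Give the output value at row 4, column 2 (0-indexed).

3

The receptive field on the input at this output position is [3 1 / 14 0]. Elementwise product with the kernel and sum: 1·3 + 0·-1.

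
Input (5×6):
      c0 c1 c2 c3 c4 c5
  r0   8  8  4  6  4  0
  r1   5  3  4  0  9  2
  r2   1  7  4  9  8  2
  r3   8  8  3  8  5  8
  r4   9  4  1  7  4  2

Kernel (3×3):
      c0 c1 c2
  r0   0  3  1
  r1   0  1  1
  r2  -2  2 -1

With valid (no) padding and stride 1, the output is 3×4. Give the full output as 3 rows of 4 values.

43 7 33 19
21 7 31 25
25 19 56 31

Output[0,0]: The receptive field on the input at this output position is [8 8 4 / 5 3 4 / 1 7 4]. Elementwise product with the kernel and sum: 8·3 + 4·1 + 3·1 + 4·1 + 1·-2 + 7·2 + 4·-1.
Output[0,1]: The receptive field on the input at this output position is [8 4 6 / 3 4 0 / 7 4 9]. Elementwise product with the kernel and sum: 4·3 + 6·1 + 4·1 + 0·1 + 7·-2 + 4·2 + 9·-1.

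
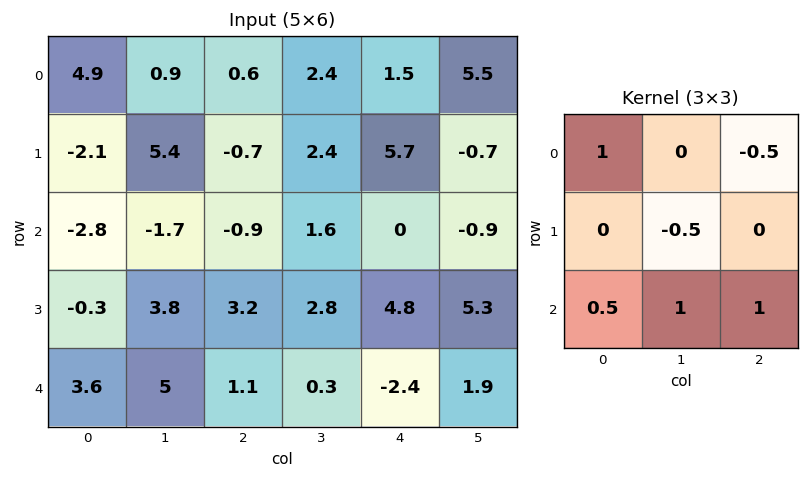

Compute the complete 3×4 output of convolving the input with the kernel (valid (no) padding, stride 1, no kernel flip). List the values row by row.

Output[0,0]: The receptive field on the input at this output position is [4.9 0.9 0.6 / -2.1 5.4 -0.7 / -2.8 -1.7 -0.9]. Elementwise product with the kernel and sum: 4.9·1 + 0.6·-0.5 + 5.4·-0.5 + -2.8·0.5 + -1.7·1 + -0.9·1.

-2.1 -0.1 -0.2 -3.3
5.95 12.55 4.85 14.25
3.65 -0.2 -3.85 -0.7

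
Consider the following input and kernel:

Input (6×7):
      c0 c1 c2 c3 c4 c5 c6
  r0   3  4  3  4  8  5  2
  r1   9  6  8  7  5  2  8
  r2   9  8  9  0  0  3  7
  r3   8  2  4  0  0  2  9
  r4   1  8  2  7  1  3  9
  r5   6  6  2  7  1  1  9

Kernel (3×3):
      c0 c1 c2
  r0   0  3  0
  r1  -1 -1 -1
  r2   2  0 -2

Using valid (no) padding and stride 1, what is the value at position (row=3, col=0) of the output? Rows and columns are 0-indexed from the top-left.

The receptive field on the input at this output position is [8 2 4 / 1 8 2 / 6 6 2]. Elementwise product with the kernel and sum: 2·3 + 1·-1 + 8·-1 + 2·-1 + 6·2 + 2·-2.

3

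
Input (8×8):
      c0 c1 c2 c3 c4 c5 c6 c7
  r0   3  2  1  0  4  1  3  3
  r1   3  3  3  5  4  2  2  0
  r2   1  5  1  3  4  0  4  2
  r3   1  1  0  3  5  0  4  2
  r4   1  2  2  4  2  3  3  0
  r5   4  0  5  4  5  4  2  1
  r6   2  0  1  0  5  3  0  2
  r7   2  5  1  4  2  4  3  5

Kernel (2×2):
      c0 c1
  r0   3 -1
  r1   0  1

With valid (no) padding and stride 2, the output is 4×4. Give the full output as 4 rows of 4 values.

10 8 13 6
-1 3 12 12
1 6 7 10
11 7 16 3

Output[0,0]: The receptive field on the input at this output position is [3 2 / 3 3]. Elementwise product with the kernel and sum: 3·3 + 2·-1 + 3·1.
Output[0,1]: The receptive field on the input at this output position is [1 0 / 3 5]. Elementwise product with the kernel and sum: 1·3 + 0·-1 + 5·1.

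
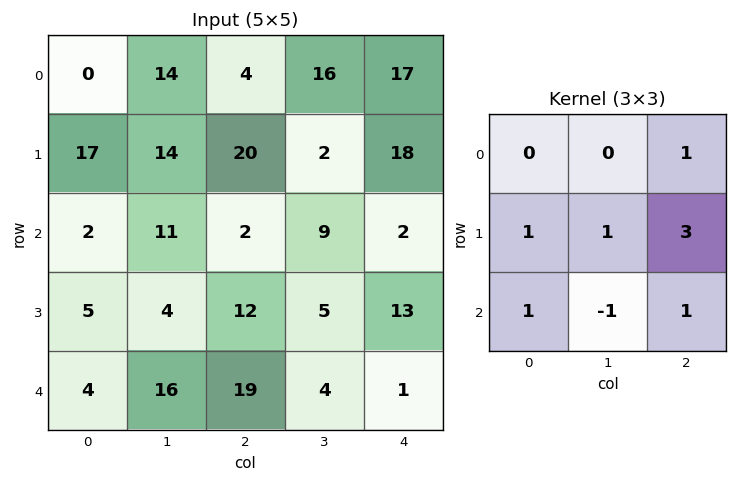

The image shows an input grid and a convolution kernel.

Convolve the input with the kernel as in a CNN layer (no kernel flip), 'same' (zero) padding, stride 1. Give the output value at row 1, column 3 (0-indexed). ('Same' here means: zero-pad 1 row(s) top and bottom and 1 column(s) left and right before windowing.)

88

The receptive field on the zero-padded input at this output position is [4 16 17 / 20 2 18 / 2 9 2]. Elementwise product with the kernel and sum: 17·1 + 20·1 + 2·1 + 18·3 + 2·1 + 9·-1 + 2·1.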